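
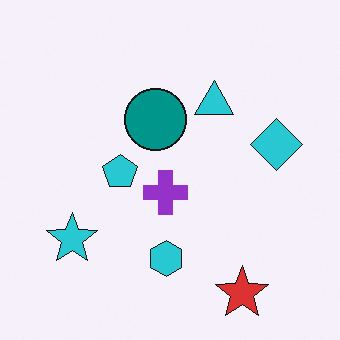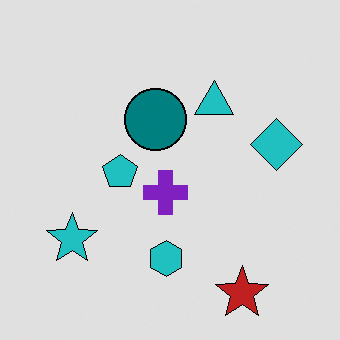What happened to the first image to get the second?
The transformation is: posterized to a reduced palette.

Each flat color has snapped to a coarser quantized level — most visibly, the near-white background has dropped to a flat grey.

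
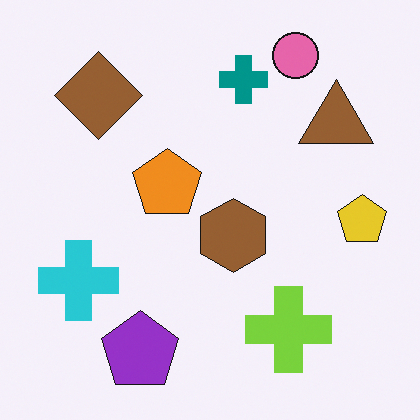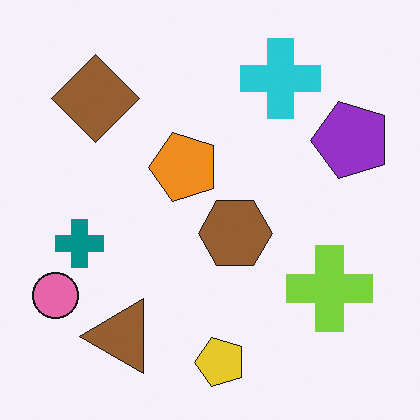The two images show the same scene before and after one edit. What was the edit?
The image was transposed (reflected across the top-left ↔ bottom-right diagonal).

Shapes have swapped their row and column positions — what was in the top-right is now in the bottom-left — a diagonal reflection.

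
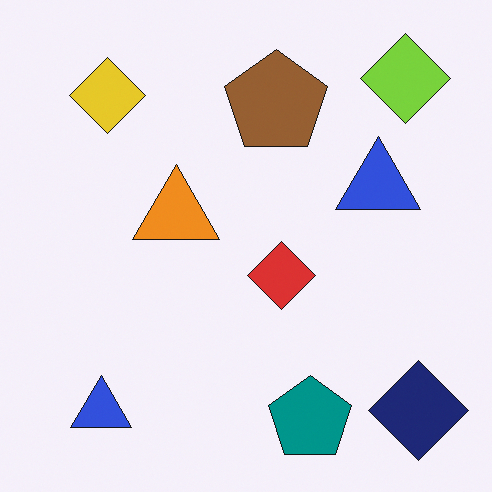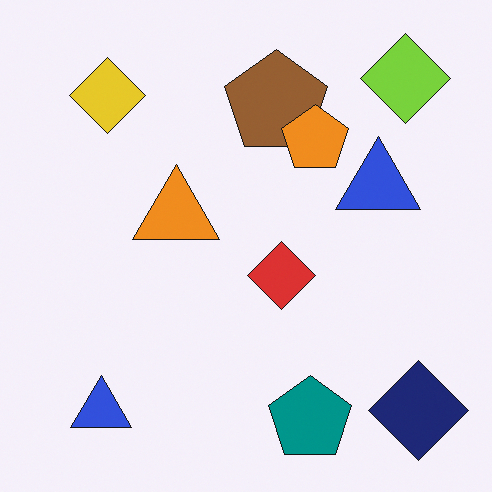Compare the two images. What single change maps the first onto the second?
The transformation is: overlaid with an additional orange pentagon.

An orange pentagon appears in the second image that is absent from the first.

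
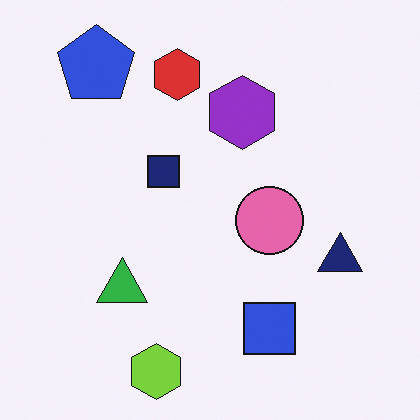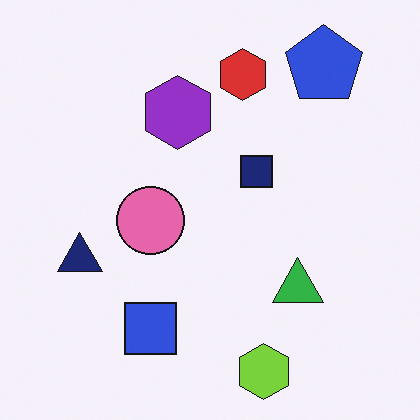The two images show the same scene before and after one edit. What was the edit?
The image was flipped horizontally (left ↔ right).

The navy triangle is in the right of the first image and the left of the second — shapes on opposite sides of the vertical midline have swapped in a mirror flip.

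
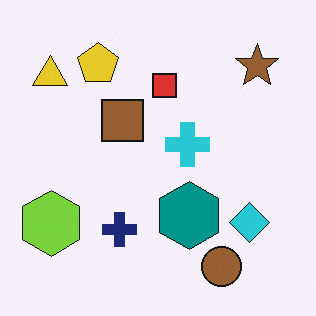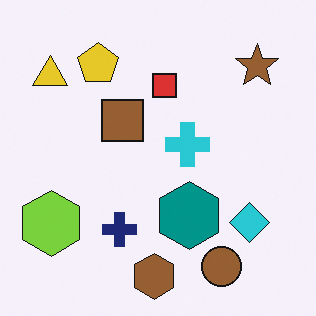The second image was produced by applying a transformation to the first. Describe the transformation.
It was overlaid with an additional brown hexagon.

A brown hexagon appears in the second image that is absent from the first.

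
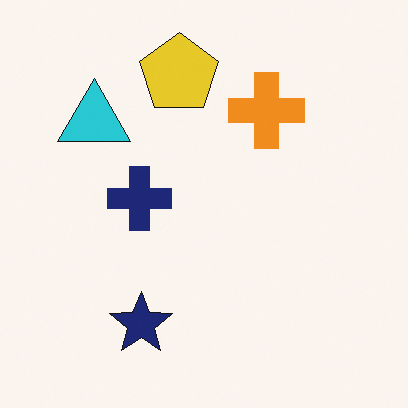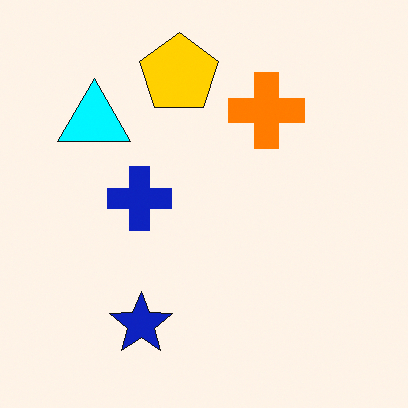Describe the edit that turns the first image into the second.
The transformation is: made much more vivid (saturation change).

All colors are more vivid — a global saturation change.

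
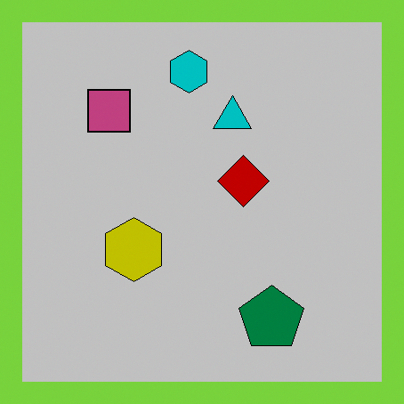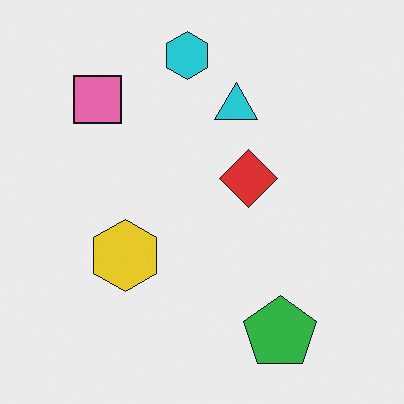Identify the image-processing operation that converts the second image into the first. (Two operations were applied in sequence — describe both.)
This is the original image heavily posterized to just a handful of flat colors, then framed with a lime border.

Each flat color has snapped to a coarser quantized level — most visibly, the near-white background has dropped to a flat grey. A solid lime frame runs around the edge of the first image, with the content slightly shrunk inside it.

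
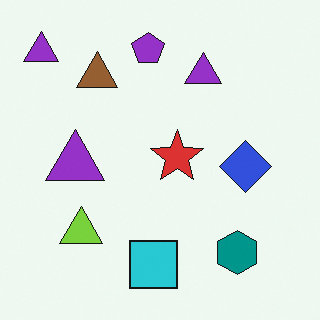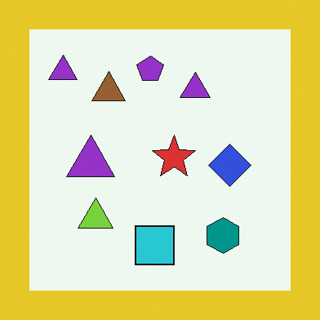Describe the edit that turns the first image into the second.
The image was framed with a yellow border.

A solid yellow frame runs around the edge of the second image, with the content slightly shrunk inside it.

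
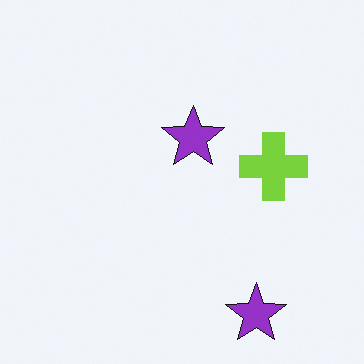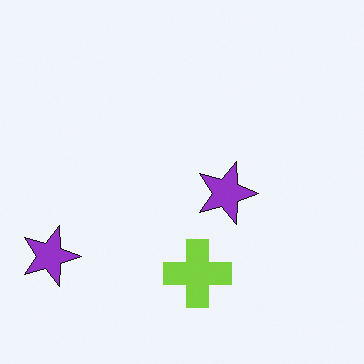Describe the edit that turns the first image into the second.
It was rotated 90° clockwise.

The lime cross sits in the right of the first image and the bottom of the second — consistent with a whole-image 90° clockwise rotation.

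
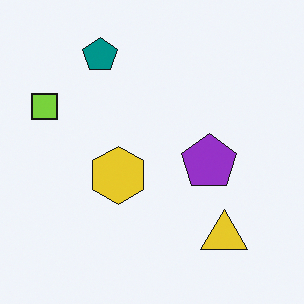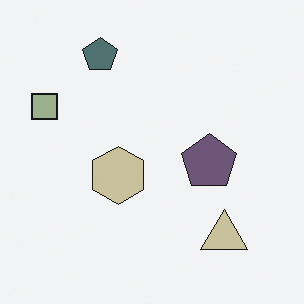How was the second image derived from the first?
The transformation is: heavily desaturated.

All colors are more muted and greyish — a global saturation change.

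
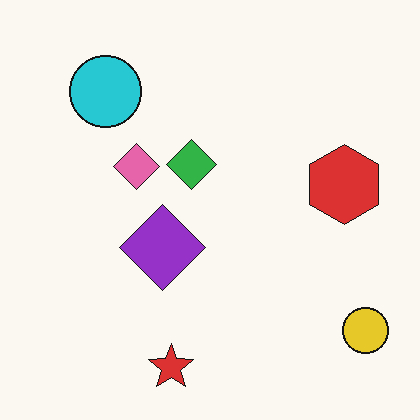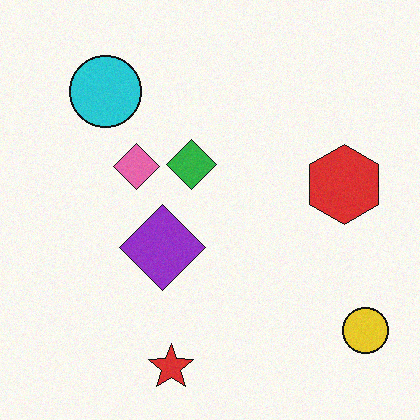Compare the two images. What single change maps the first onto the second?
It was degraded with subtle gaussian noise.

Random speckle covers the whole image, including the flat background.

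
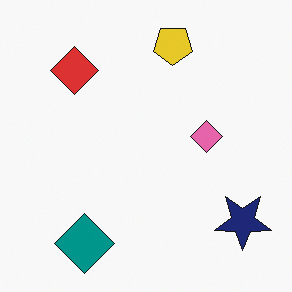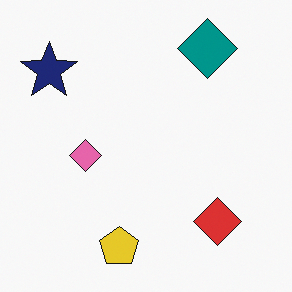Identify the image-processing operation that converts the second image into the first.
The transformation is: rotated 180°.

The navy star sits in the top-left of the second image and the bottom-right of the first — consistent with a whole-image 180° rotation.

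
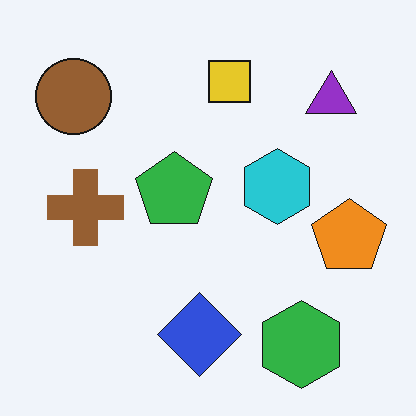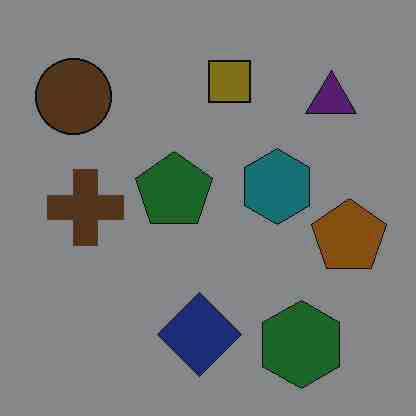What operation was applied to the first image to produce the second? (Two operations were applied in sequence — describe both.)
The image was heavily JPEG-compressed with obvious blocking artifacts, then noticeably darkened.

Blocky 8×8 compression artifacts appear around shape edges and the flat background shows ringing — characteristic JPEG degradation. Every pixel — background and shapes alike — is uniformly darkened.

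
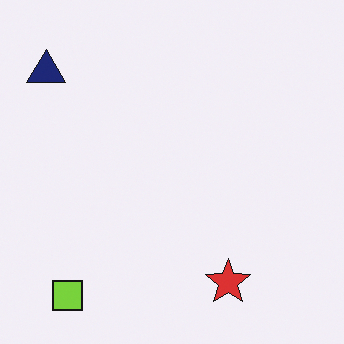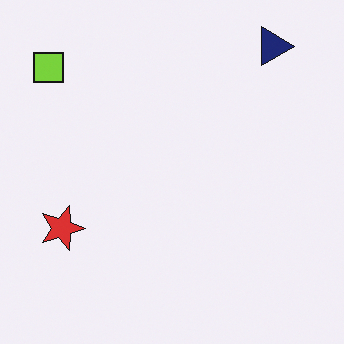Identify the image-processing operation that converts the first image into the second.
The transformation is: rotated 90° clockwise.

The lime square sits in the bottom-left of the first image and the top-left of the second — consistent with a whole-image 90° clockwise rotation.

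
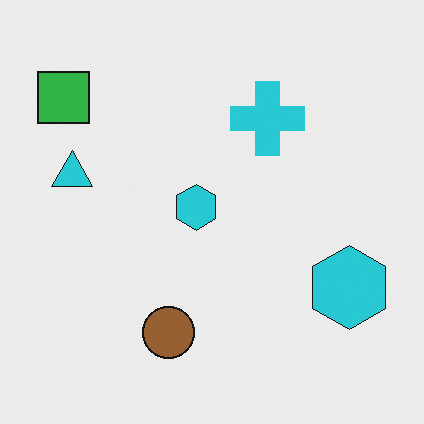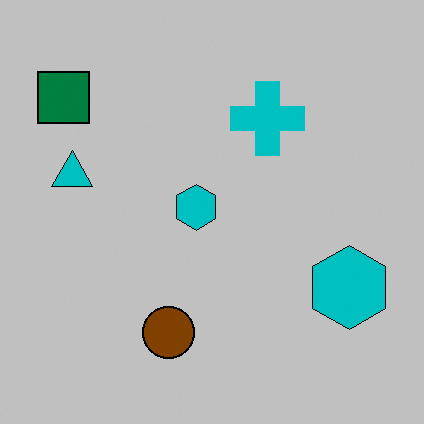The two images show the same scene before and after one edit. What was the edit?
The second image is the first heavily posterized to just a handful of flat colors.

Each flat color has snapped to a coarser quantized level — most visibly, the near-white background has dropped to a flat grey.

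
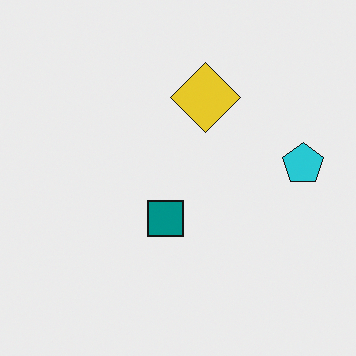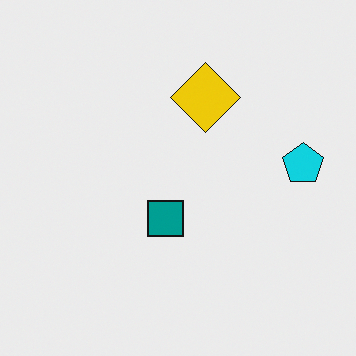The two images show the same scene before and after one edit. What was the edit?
This is the original image slightly oversaturated.

All colors are more vivid — a global saturation change.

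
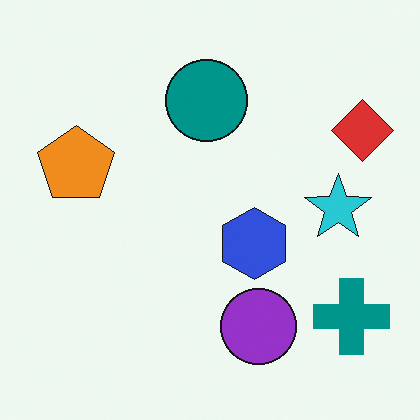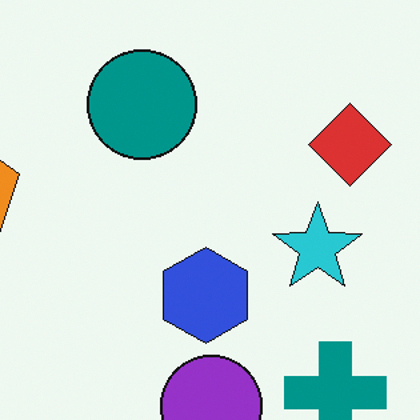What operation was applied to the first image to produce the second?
The transformation is: cropped slightly and scaled back up.

The visible shapes are larger and the field of view is narrower; shapes near the original edges may be partly or wholly outside the frame — a crop-and-rescale.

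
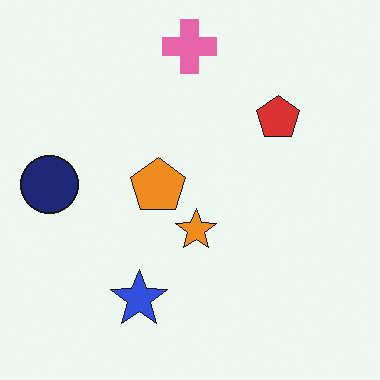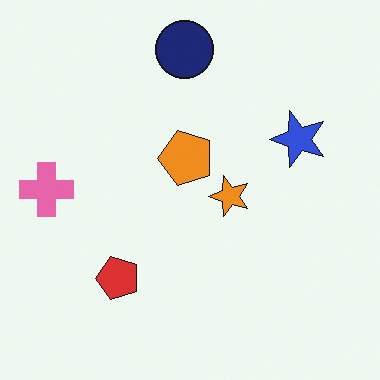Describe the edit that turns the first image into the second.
The image was transposed (reflected across the top-left ↔ bottom-right diagonal).

Shapes have swapped their row and column positions — what was in the top-right is now in the bottom-left — a diagonal reflection.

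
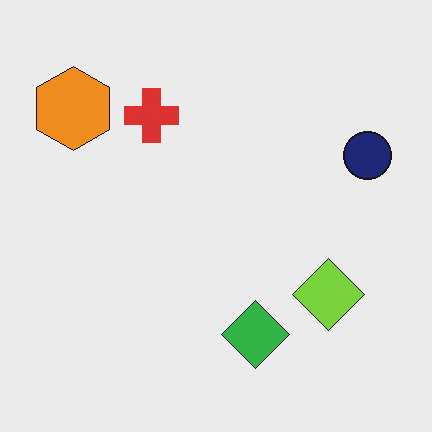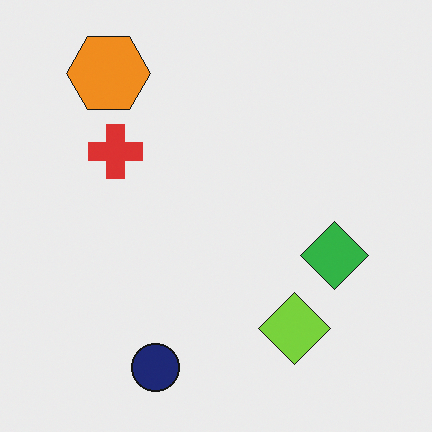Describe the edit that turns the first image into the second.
The transformation is: transposed (reflected across the top-left ↔ bottom-right diagonal).

Shapes have swapped their row and column positions — what was in the top-right is now in the bottom-left — a diagonal reflection.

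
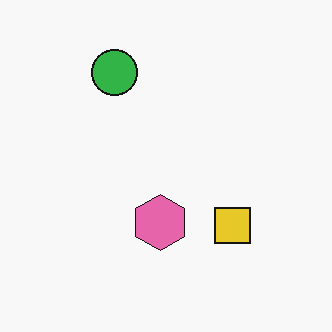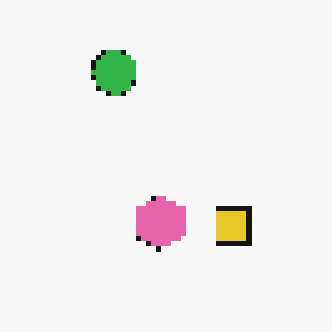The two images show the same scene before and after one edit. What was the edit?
It was mildly pixelated.

Shapes are reduced to large square blocks; fine edges and outlines are lost — a downscale-then-upscale (mosaic) effect.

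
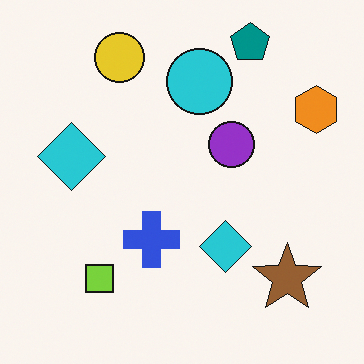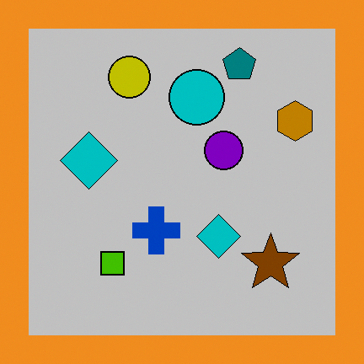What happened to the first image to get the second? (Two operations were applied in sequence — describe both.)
The transformation is: heavily posterized to just a handful of flat colors, then framed with a orange border.

Each flat color has snapped to a coarser quantized level — most visibly, the near-white background has dropped to a flat grey. A solid orange frame runs around the edge of the second image, with the content slightly shrunk inside it.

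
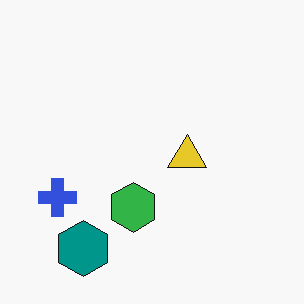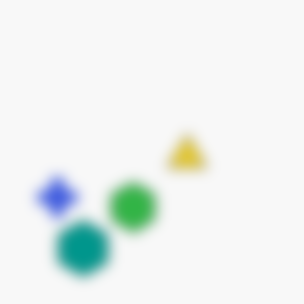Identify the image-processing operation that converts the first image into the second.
Heavily blurred.

Shape edges and outlines are uniformly softened across the whole image.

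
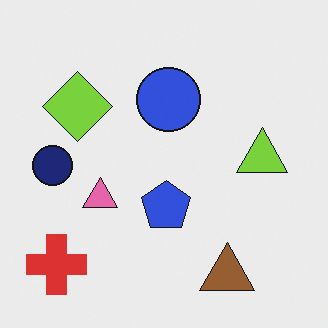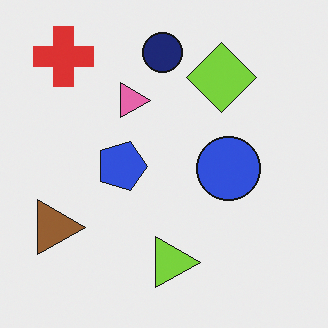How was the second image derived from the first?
The transformation is: rotated 90° clockwise.

The red cross sits in the bottom-left of the first image and the top-left of the second — consistent with a whole-image 90° clockwise rotation.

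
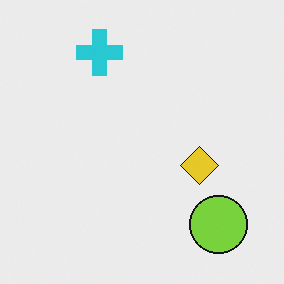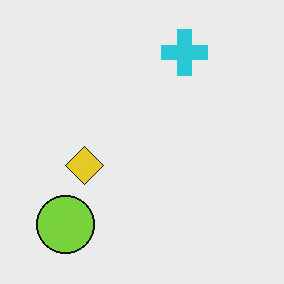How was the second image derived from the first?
It was flipped horizontally (left ↔ right).

The lime circle is in the bottom-right of the first image and the bottom-left of the second — shapes on opposite sides of the vertical midline have swapped in a mirror flip.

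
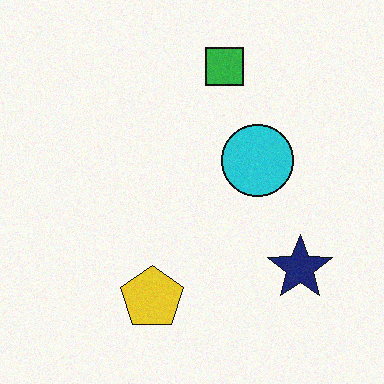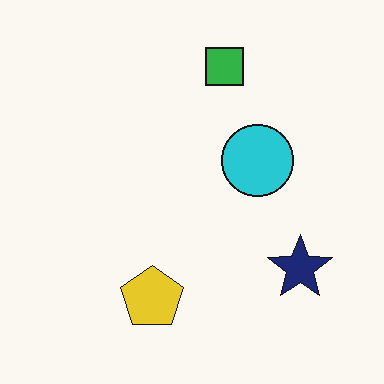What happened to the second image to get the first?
It was degraded with subtle gaussian noise.

Random speckle covers the whole image, including the flat background.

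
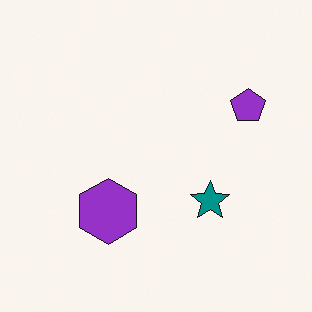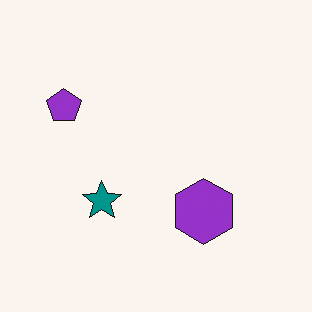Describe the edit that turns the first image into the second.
The second image is the first flipped horizontally (left ↔ right).

The purple pentagon is in the right of the first image and the left of the second — shapes on opposite sides of the vertical midline have swapped in a mirror flip.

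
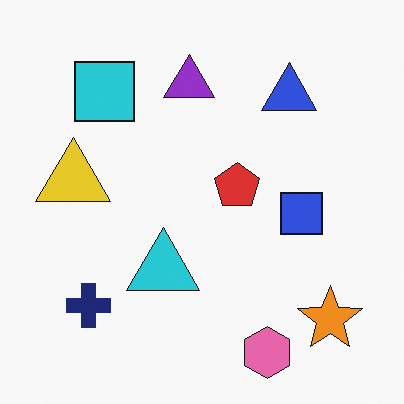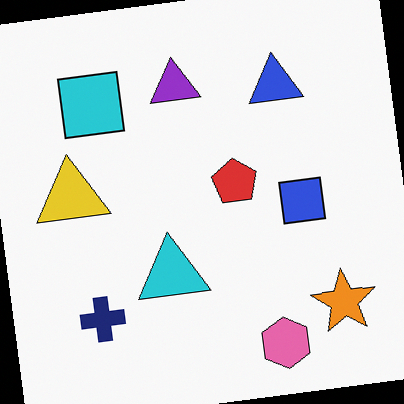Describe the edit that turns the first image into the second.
The image was rotated counter-clockwise by a small amount.

Every shape is tilted by the same angle and the image corners show triangular fill wedges — a whole-image rotation by a non-right angle.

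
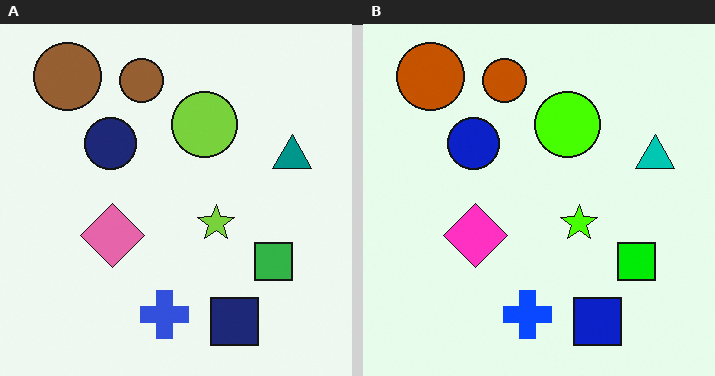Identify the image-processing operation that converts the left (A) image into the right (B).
The image was made much more vivid (saturation change).

All colors are more vivid — a global saturation change.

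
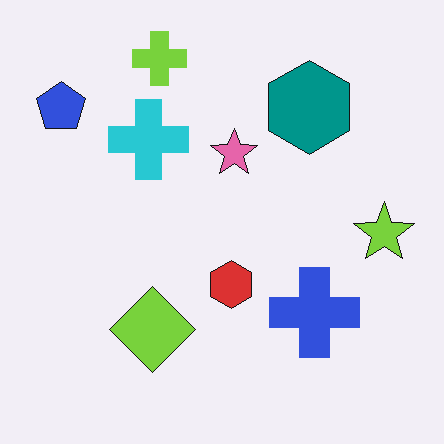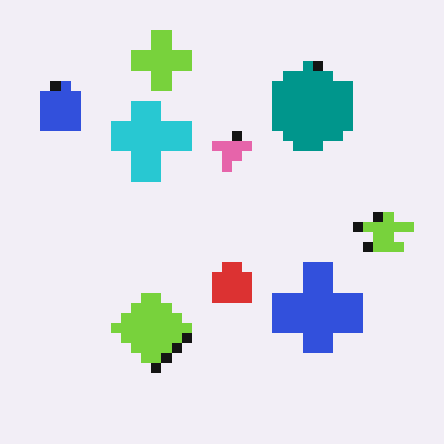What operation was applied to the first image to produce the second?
It was heavily pixelated into large blocks.

Shapes are reduced to large square blocks; fine edges and outlines are lost — a downscale-then-upscale (mosaic) effect.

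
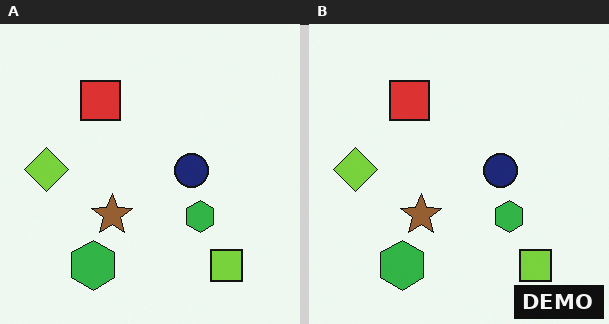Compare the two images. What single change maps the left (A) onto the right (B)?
It was watermarked with the text "DEMO" in the lower-right corner.

A dark label reading "DEMO" appears in the lower-right corner.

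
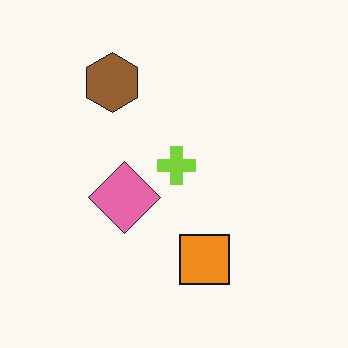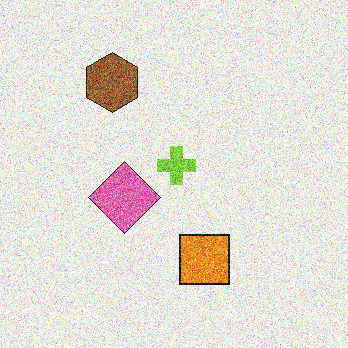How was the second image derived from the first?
It was degraded with a thick layer of grain.

Random speckle covers the whole image, including the flat background.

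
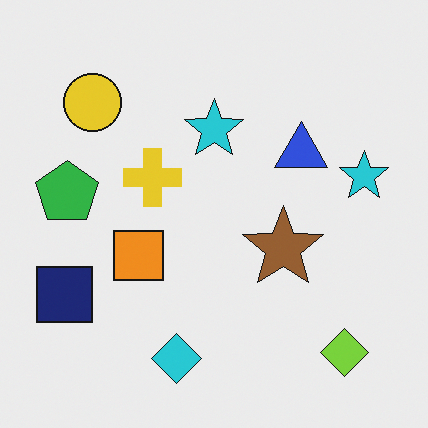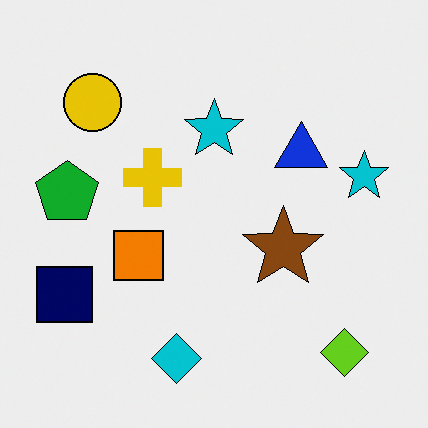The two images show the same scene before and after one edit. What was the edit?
Given slightly increased contrast.

Tones are pushed away from mid-grey across the whole image — a global contrast change.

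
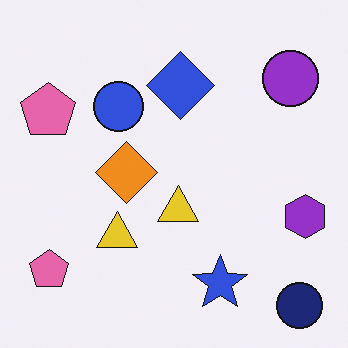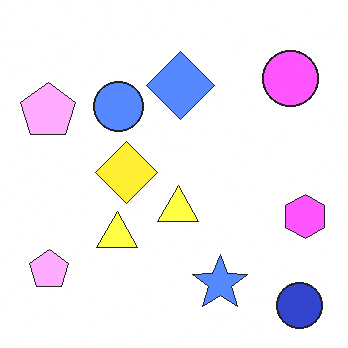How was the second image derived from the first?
Substantially brightened.

Every pixel — background and shapes alike — is uniformly brightened.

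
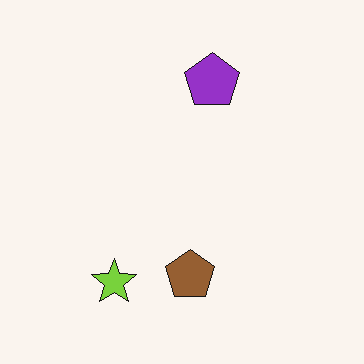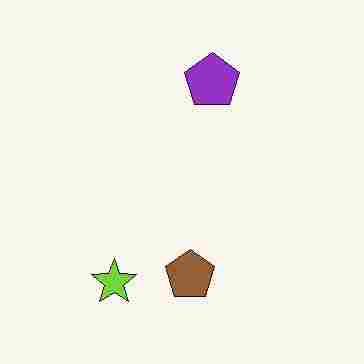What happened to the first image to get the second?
The image was heavily JPEG-compressed with obvious blocking artifacts.

Blocky 8×8 compression artifacts appear around shape edges and the flat background shows ringing — characteristic JPEG degradation.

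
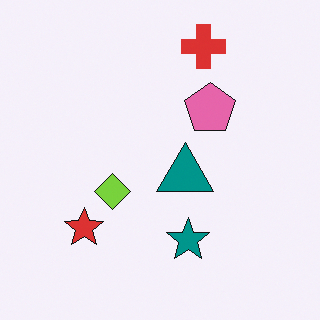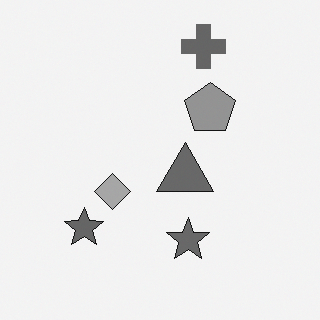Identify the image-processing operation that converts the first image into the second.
The transformation is: converted to grayscale.

All color is removed — every shape is now a shade of grey.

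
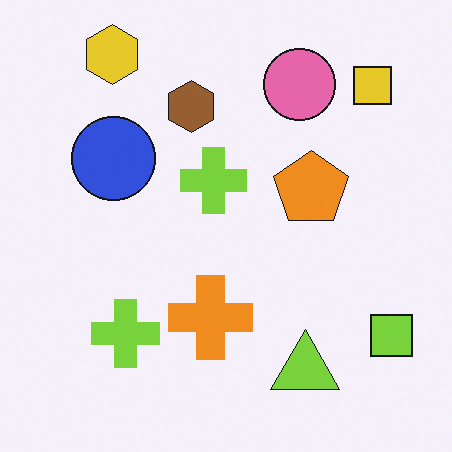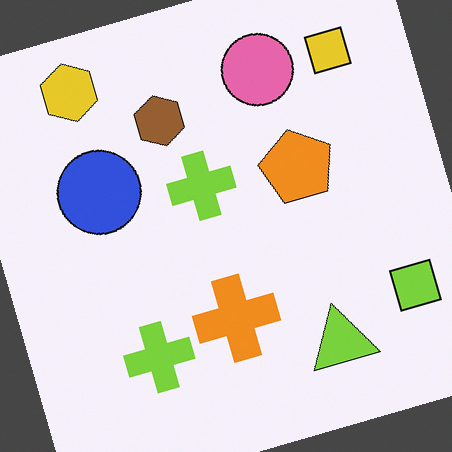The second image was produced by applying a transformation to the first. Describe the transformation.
The transformation is: rotated counter-clockwise by a moderate amount.

Every shape is tilted by the same angle and the image corners show triangular fill wedges — a whole-image rotation by a non-right angle.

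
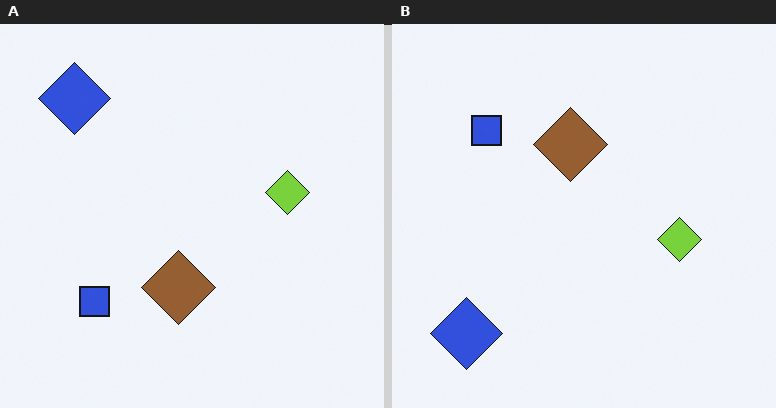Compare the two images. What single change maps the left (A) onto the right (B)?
This is the original image flipped vertically (top ↔ bottom).

The blue diamond is in the top-left of the left (A) image and the bottom-left of the right (B) — shapes on opposite sides of the horizontal midline have swapped in a mirror flip.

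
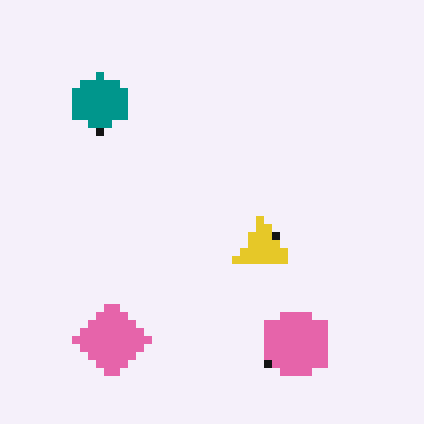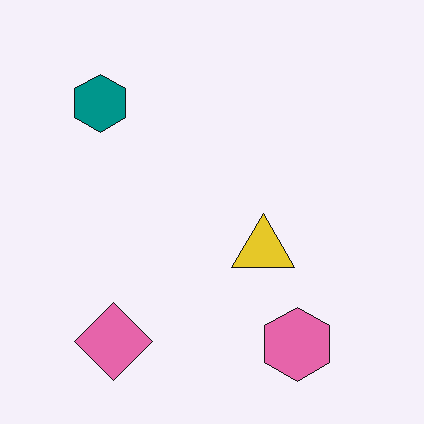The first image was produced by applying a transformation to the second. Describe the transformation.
It was pixelated into visible square blocks.

Shapes are reduced to large square blocks; fine edges and outlines are lost — a downscale-then-upscale (mosaic) effect.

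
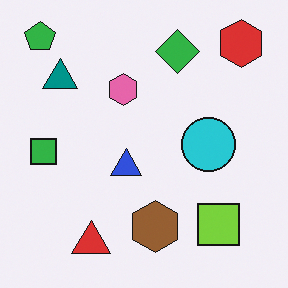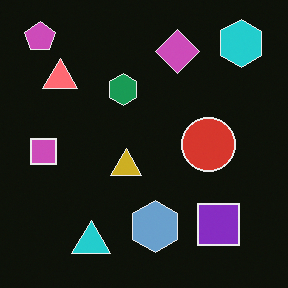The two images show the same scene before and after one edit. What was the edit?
The transformation is: color-inverted (negative).

The light background has become dark and every shape's color is its complement — a photographic negative.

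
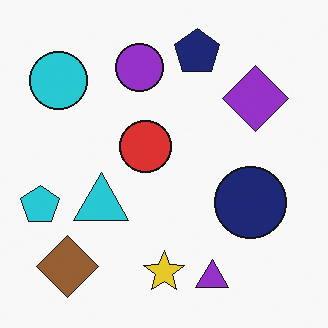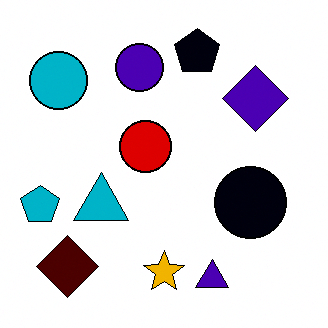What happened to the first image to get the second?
The transformation is: boosted in contrast.

Tones are pushed away from mid-grey across the whole image — a global contrast change.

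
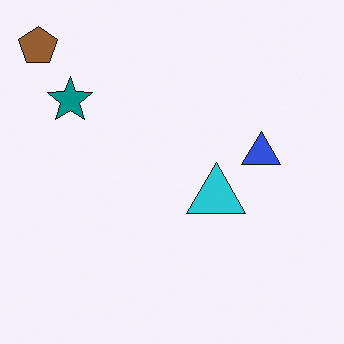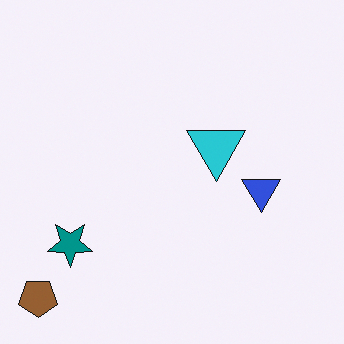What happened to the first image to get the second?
The transformation is: flipped vertically (top ↔ bottom).

The brown pentagon is in the top-left of the first image and the bottom-left of the second — shapes on opposite sides of the horizontal midline have swapped in a mirror flip.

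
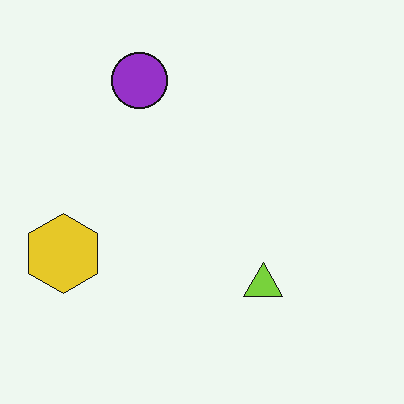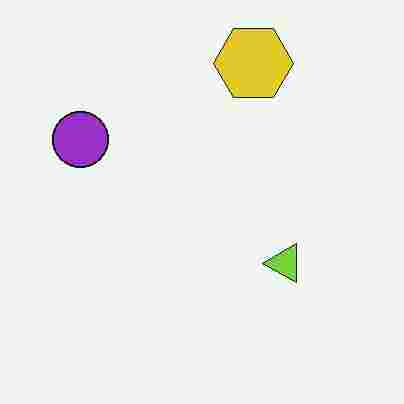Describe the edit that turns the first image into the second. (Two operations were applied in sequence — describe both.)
This is the original image heavily JPEG-compressed with obvious blocking artifacts, then transposed (reflected across the top-left ↔ bottom-right diagonal).

Blocky 8×8 compression artifacts appear around shape edges and the flat background shows ringing — characteristic JPEG degradation. Shapes have swapped their row and column positions — what was in the top-right is now in the bottom-left — a diagonal reflection.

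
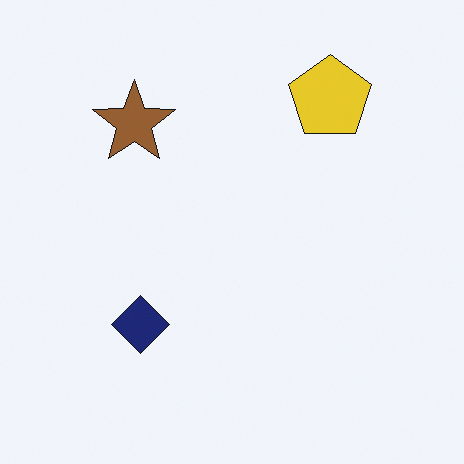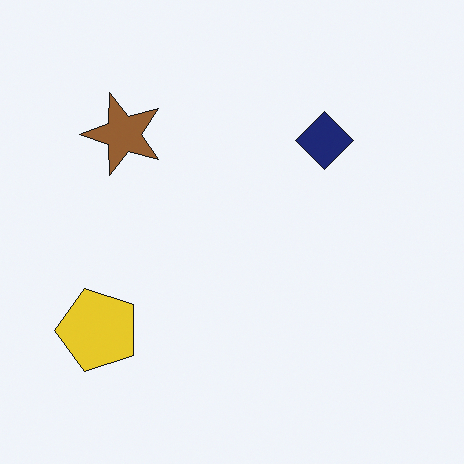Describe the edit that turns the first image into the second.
The second image is the first transposed (reflected across the top-left ↔ bottom-right diagonal).

Shapes have swapped their row and column positions — what was in the top-right is now in the bottom-left — a diagonal reflection.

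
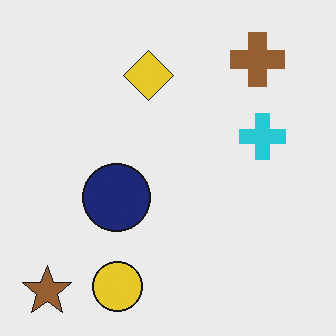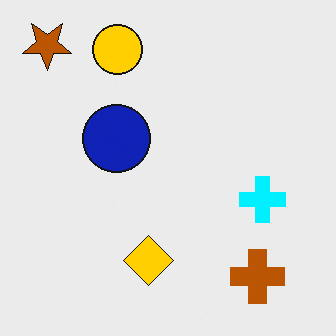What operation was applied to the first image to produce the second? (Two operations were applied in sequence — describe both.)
The transformation is: flipped vertically (top ↔ bottom), then made much more vivid (saturation change).

The brown star is in the bottom-left of the first image and the top-left of the second — shapes on opposite sides of the horizontal midline have swapped in a mirror flip. All colors are more vivid — a global saturation change.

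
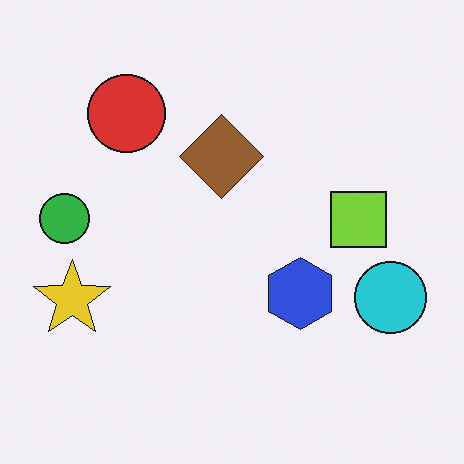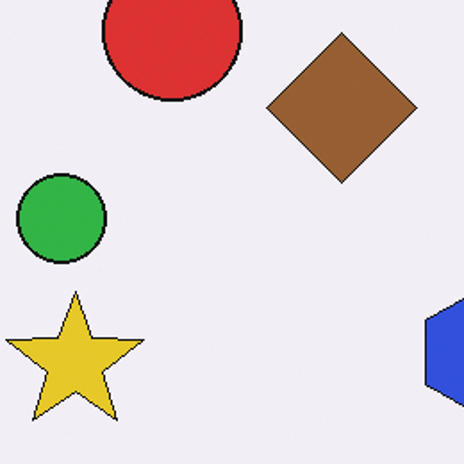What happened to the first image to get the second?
The image was cropped to a noticeably smaller region and rescaled.

The visible shapes are larger and the field of view is narrower; shapes near the original edges may be partly or wholly outside the frame — a crop-and-rescale.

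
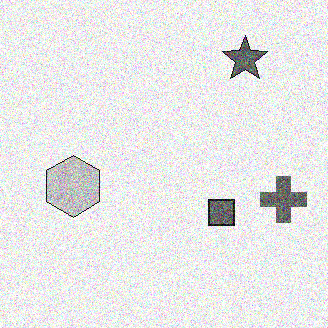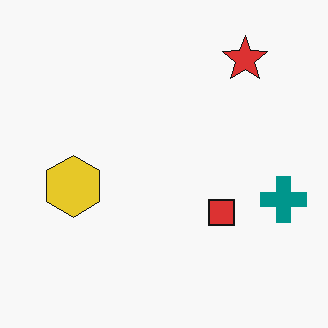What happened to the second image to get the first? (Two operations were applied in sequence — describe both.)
The first image is the second converted to grayscale, then degraded with heavy additive noise.

All color is removed — every shape is now a shade of grey. Random speckle covers the whole image, including the flat background.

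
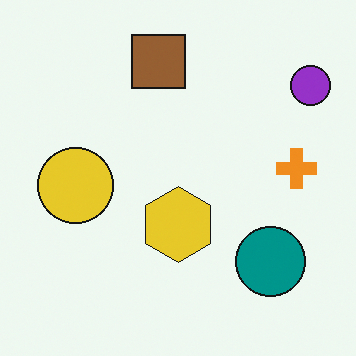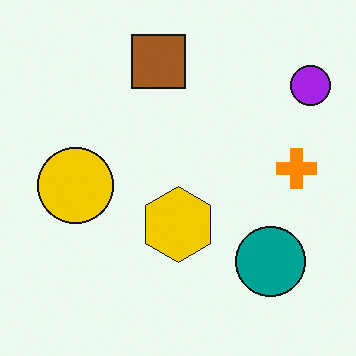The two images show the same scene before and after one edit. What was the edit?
The transformation is: slightly oversaturated.

All colors are more vivid — a global saturation change.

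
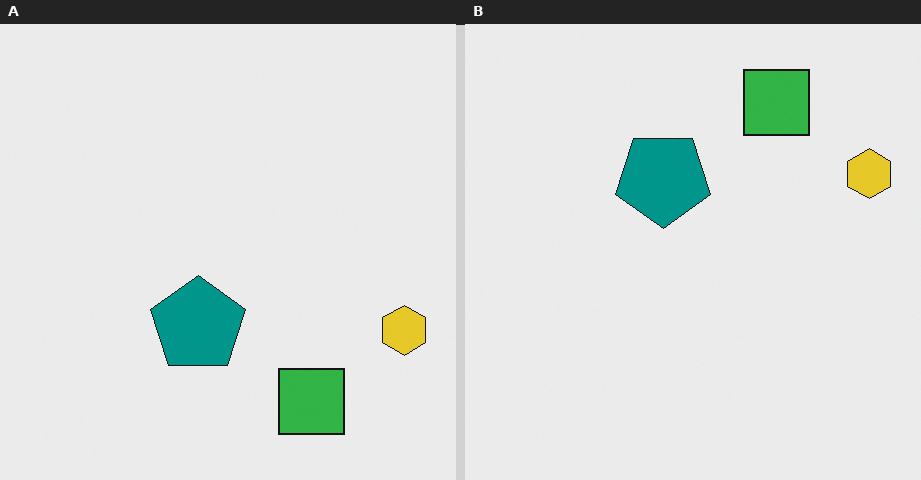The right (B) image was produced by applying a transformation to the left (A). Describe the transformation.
Flipped vertically (top ↔ bottom).

The green square is in the bottom-right of the left (A) image and the top-right of the right (B) — shapes on opposite sides of the horizontal midline have swapped in a mirror flip.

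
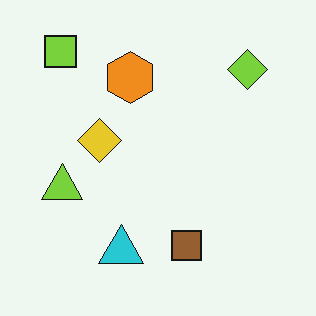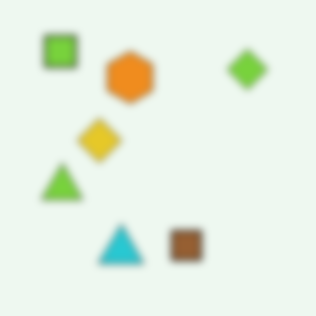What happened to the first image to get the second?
The second image is the first noticeably gaussian-blurred.

Shape edges and outlines are uniformly softened across the whole image.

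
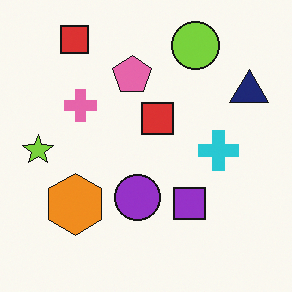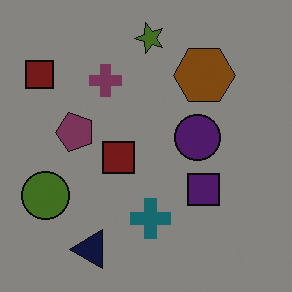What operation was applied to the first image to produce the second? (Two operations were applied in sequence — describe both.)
Darkened a lot, then transposed (reflected across the top-left ↔ bottom-right diagonal).

Every pixel — background and shapes alike — is uniformly darkened. Shapes have swapped their row and column positions — what was in the top-right is now in the bottom-left — a diagonal reflection.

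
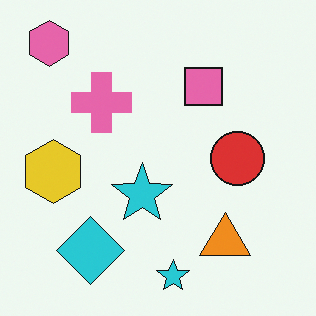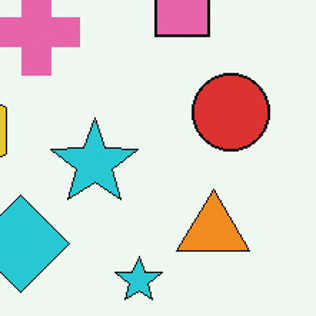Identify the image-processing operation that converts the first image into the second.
The transformation is: cropped slightly and scaled back up.

The visible shapes are larger and the field of view is narrower; shapes near the original edges may be partly or wholly outside the frame — a crop-and-rescale.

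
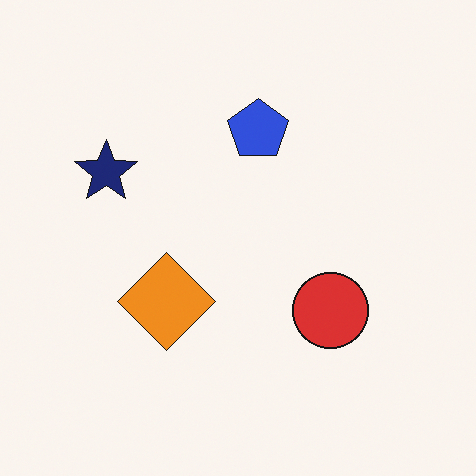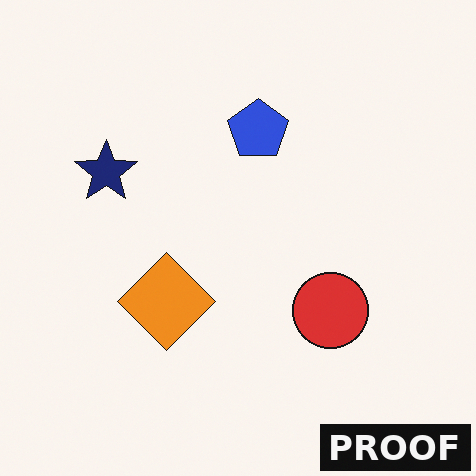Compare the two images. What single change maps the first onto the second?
The image was watermarked with the text "PROOF" in the lower-right corner.

A dark label reading "PROOF" appears in the lower-right corner.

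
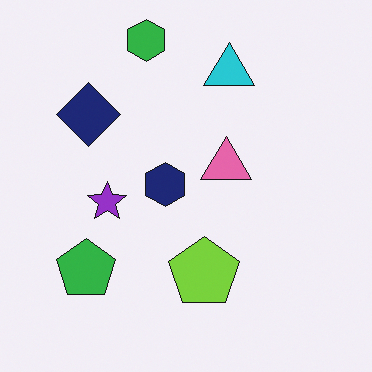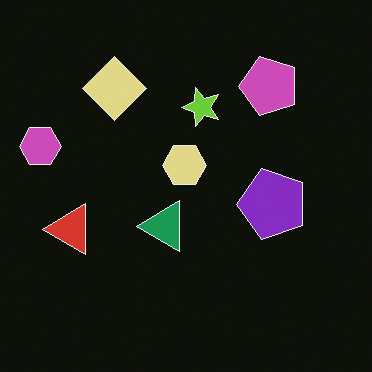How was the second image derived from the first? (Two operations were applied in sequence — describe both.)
It was transposed (reflected across the top-left ↔ bottom-right diagonal), then color-inverted (negative).

Shapes have swapped their row and column positions — what was in the top-right is now in the bottom-left — a diagonal reflection. The light background has become dark and every shape's color is its complement — a photographic negative.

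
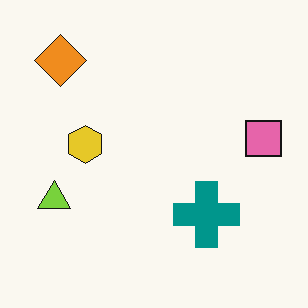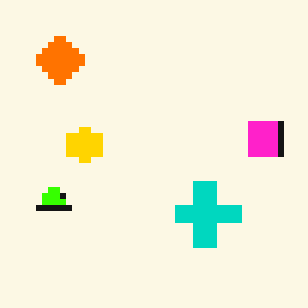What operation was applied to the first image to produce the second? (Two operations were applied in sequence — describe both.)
Made much more vivid (saturation change), then moderately pixelated.

All colors are more vivid — a global saturation change. Shapes are reduced to large square blocks; fine edges and outlines are lost — a downscale-then-upscale (mosaic) effect.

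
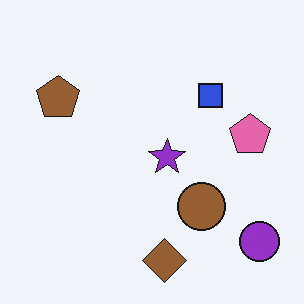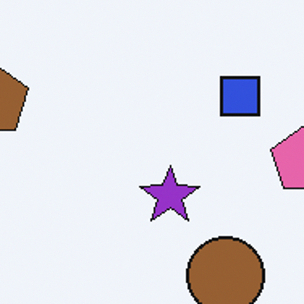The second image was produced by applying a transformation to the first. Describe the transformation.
The transformation is: cropped slightly and scaled back up.

The visible shapes are larger and the field of view is narrower; shapes near the original edges may be partly or wholly outside the frame — a crop-and-rescale.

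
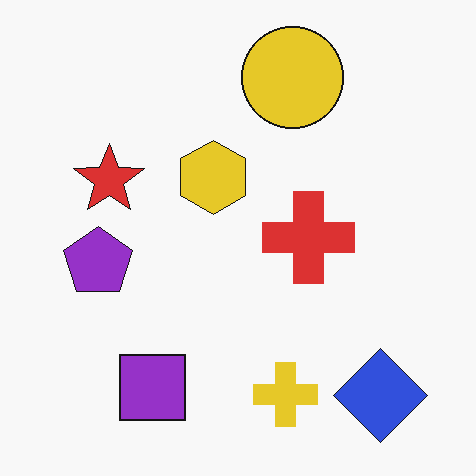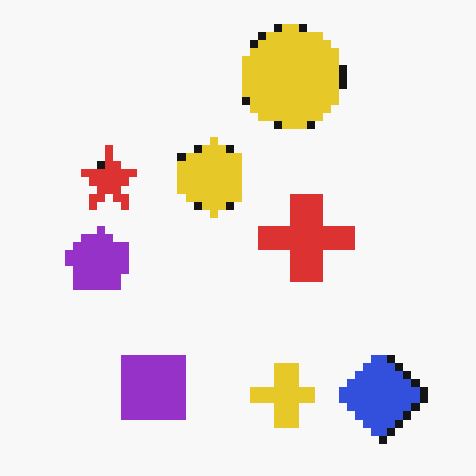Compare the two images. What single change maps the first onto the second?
The second image is the first pixelated into visible square blocks.

Shapes are reduced to large square blocks; fine edges and outlines are lost — a downscale-then-upscale (mosaic) effect.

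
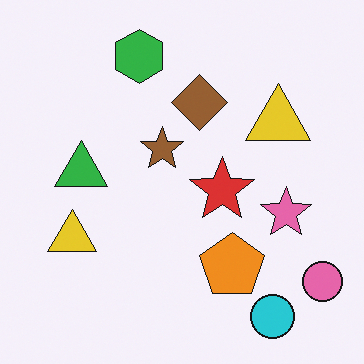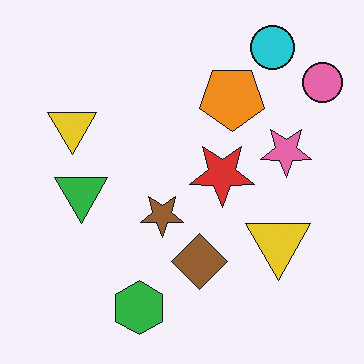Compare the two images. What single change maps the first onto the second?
This is the original image flipped vertically (top ↔ bottom).

The cyan circle is in the bottom-right of the first image and the top-right of the second — shapes on opposite sides of the horizontal midline have swapped in a mirror flip.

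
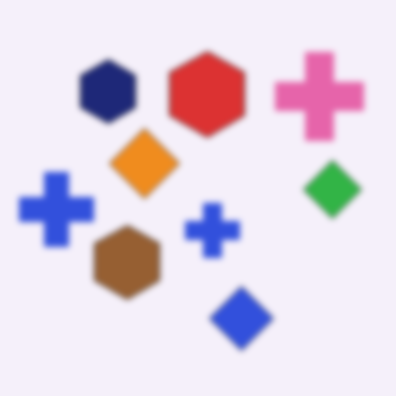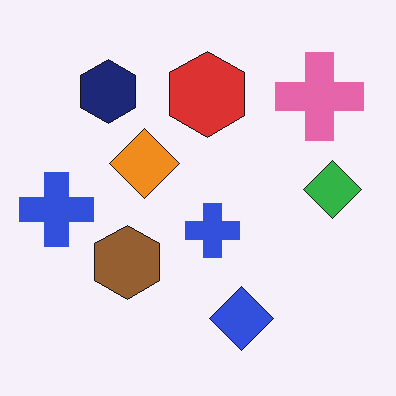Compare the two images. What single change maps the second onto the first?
The transformation is: noticeably gaussian-blurred.

Shape edges and outlines are uniformly softened across the whole image.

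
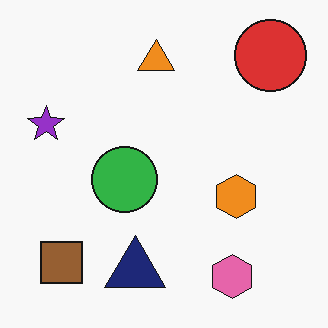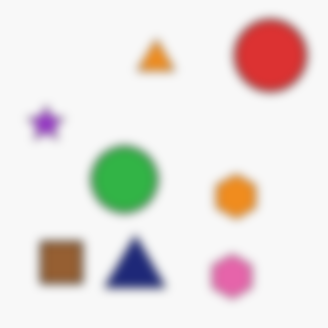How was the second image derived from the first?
The image was strongly gaussian-blurred.

Shape edges and outlines are uniformly softened across the whole image.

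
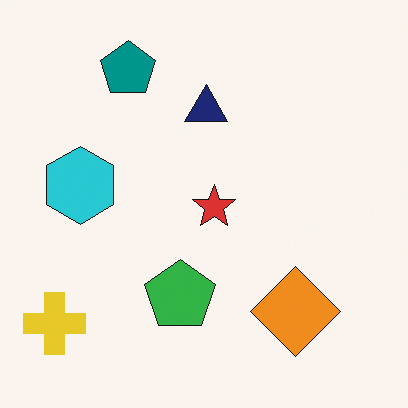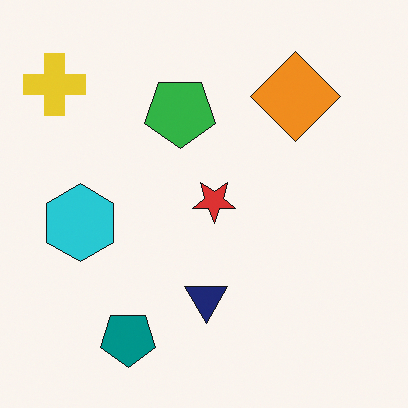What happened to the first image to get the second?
This is the original image flipped vertically (top ↔ bottom).

The teal pentagon is in the top-left of the first image and the bottom-left of the second — shapes on opposite sides of the horizontal midline have swapped in a mirror flip.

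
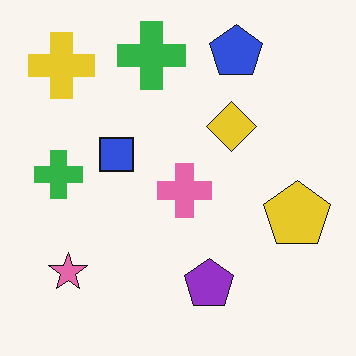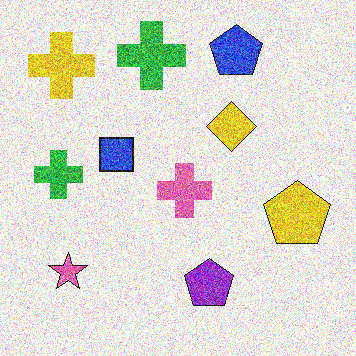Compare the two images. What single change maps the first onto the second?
This is the original image degraded with strong gaussian noise.

Random speckle covers the whole image, including the flat background.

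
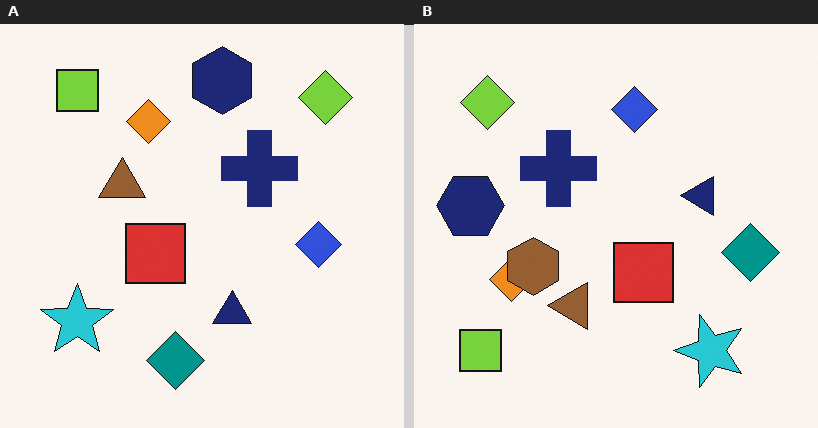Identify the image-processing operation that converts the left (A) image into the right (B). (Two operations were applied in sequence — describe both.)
The transformation is: rotated 90° counter-clockwise, then overlaid with an additional brown hexagon.

The lime square sits in the top-left of the left (A) image and the bottom-left of the right (B) — consistent with a whole-image 90° counter-clockwise rotation. A brown hexagon appears in the right (B) image that is absent from the left (A).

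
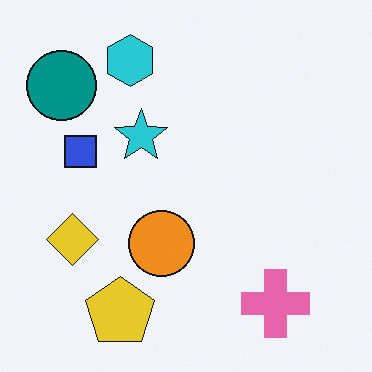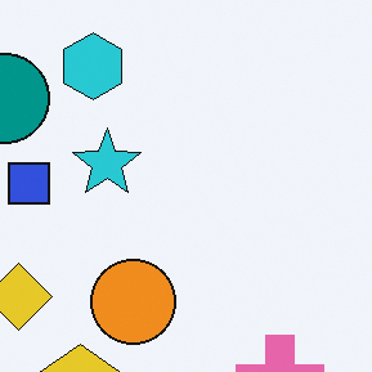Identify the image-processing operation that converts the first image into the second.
The second image is the first cropped to a modestly smaller region and rescaled.

The visible shapes are larger and the field of view is narrower; shapes near the original edges may be partly or wholly outside the frame — a crop-and-rescale.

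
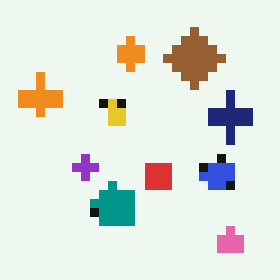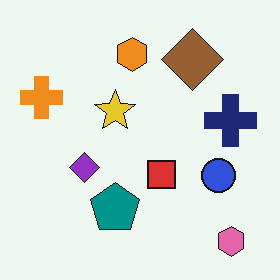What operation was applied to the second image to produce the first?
This is the original image heavily pixelated into large blocks.

Shapes are reduced to large square blocks; fine edges and outlines are lost — a downscale-then-upscale (mosaic) effect.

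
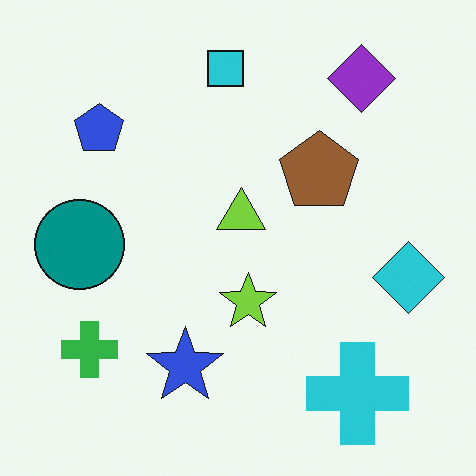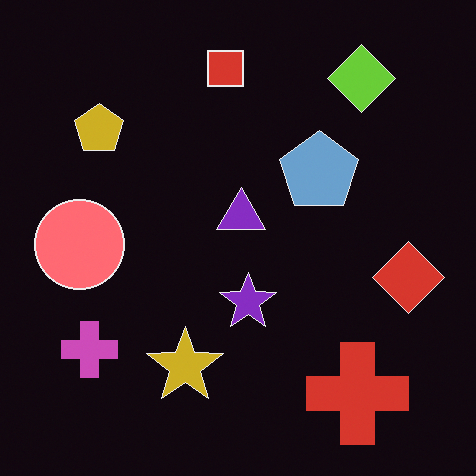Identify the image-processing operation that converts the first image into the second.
The second image is the first color-inverted (negative).

The light background has become dark and every shape's color is its complement — a photographic negative.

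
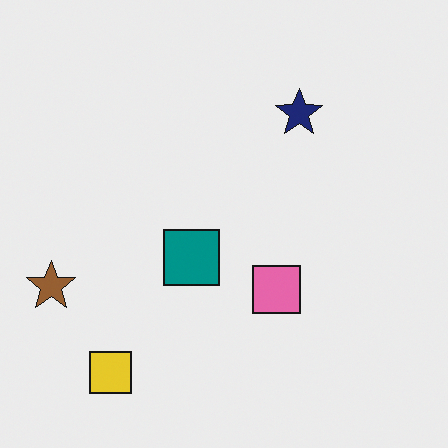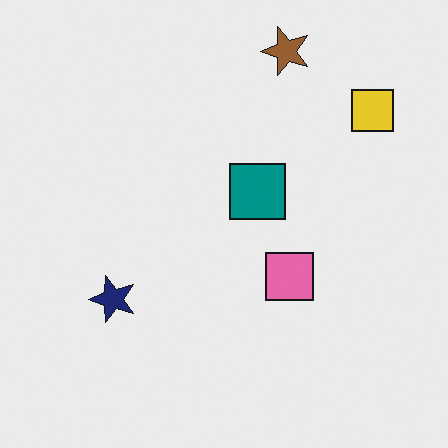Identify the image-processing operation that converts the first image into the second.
It was transposed (reflected across the top-left ↔ bottom-right diagonal).

Shapes have swapped their row and column positions — what was in the top-right is now in the bottom-left — a diagonal reflection.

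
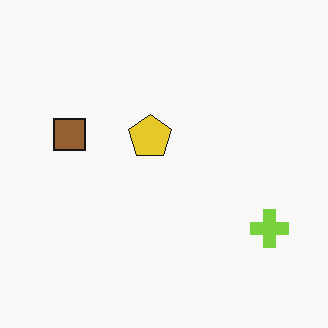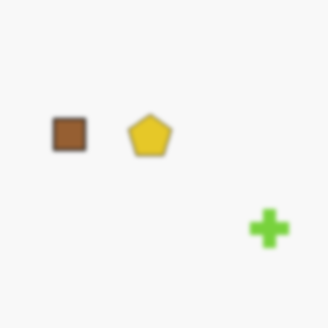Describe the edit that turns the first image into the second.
The second image is the first given a subtle gaussian blur.

Shape edges and outlines are uniformly softened across the whole image.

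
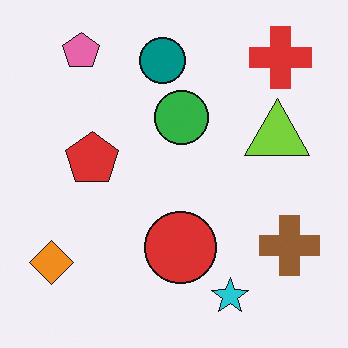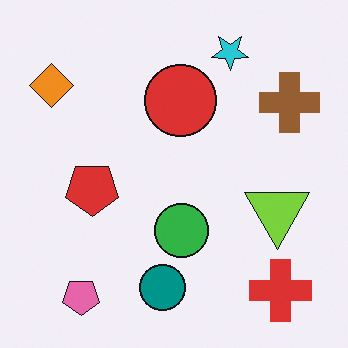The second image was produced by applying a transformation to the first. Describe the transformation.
Flipped vertically (top ↔ bottom).

The pink pentagon is in the top-left of the first image and the bottom-left of the second — shapes on opposite sides of the horizontal midline have swapped in a mirror flip.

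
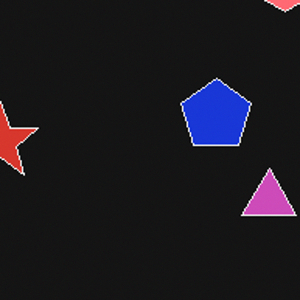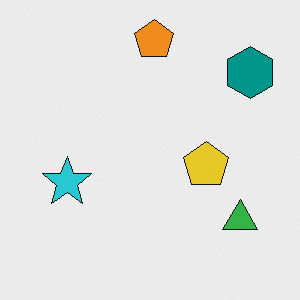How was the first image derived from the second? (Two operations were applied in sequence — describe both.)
The first image is the second cropped to a modestly smaller region and rescaled, then color-inverted (negative).

The visible shapes are larger and the field of view is narrower; shapes near the original edges may be partly or wholly outside the frame — a crop-and-rescale. The light background has become dark and every shape's color is its complement — a photographic negative.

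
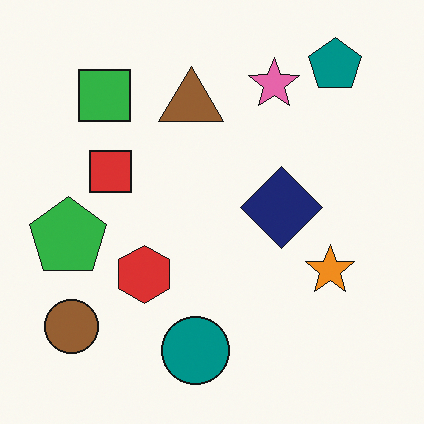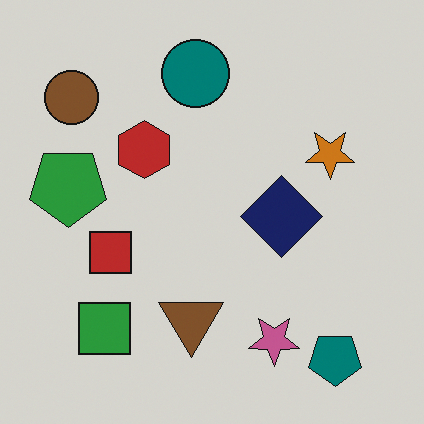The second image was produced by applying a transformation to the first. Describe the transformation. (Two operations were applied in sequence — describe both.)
This is the original image darkened a little, then flipped vertically (top ↔ bottom).

Every pixel — background and shapes alike — is uniformly darkened. The teal pentagon is in the top-right of the first image and the bottom-right of the second — shapes on opposite sides of the horizontal midline have swapped in a mirror flip.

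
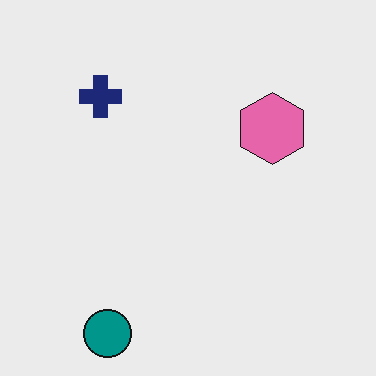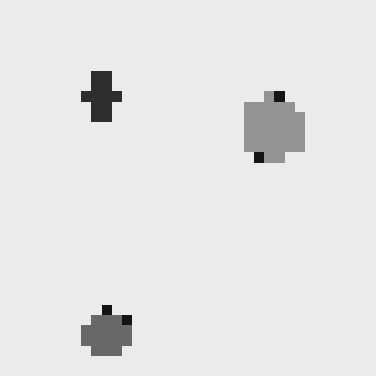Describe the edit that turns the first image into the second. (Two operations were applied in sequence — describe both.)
Converted to grayscale, then heavily pixelated into large blocks.

All color is removed — every shape is now a shade of grey. Shapes are reduced to large square blocks; fine edges and outlines are lost — a downscale-then-upscale (mosaic) effect.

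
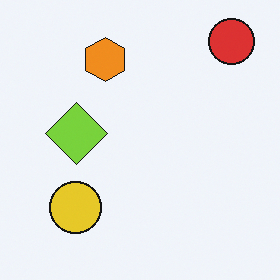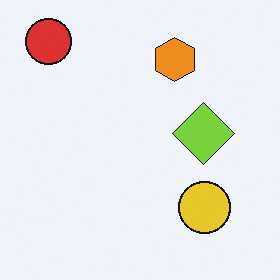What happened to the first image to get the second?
The image was flipped horizontally (left ↔ right).

The red circle is in the top-right of the first image and the top-left of the second — shapes on opposite sides of the vertical midline have swapped in a mirror flip.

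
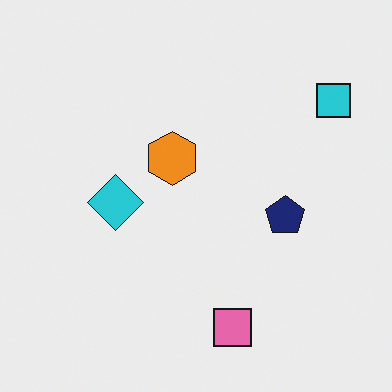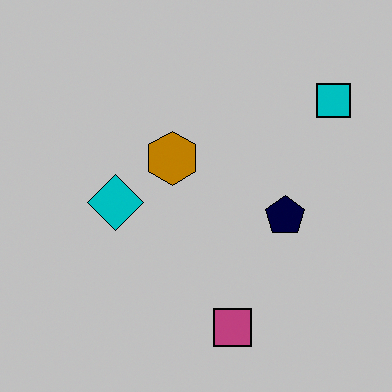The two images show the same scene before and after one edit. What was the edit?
Heavily posterized to just a handful of flat colors.

Each flat color has snapped to a coarser quantized level — most visibly, the near-white background has dropped to a flat grey.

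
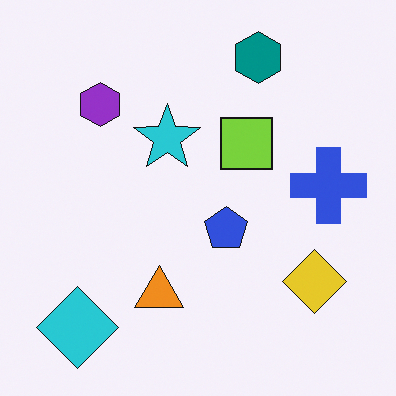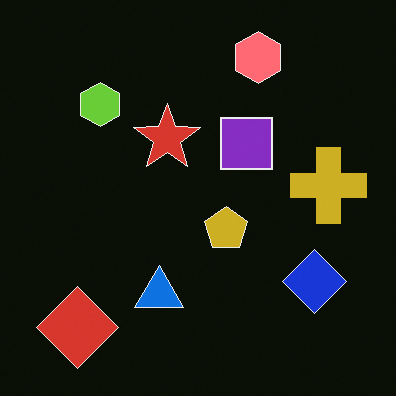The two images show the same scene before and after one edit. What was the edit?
Color-inverted (negative).

The light background has become dark and every shape's color is its complement — a photographic negative.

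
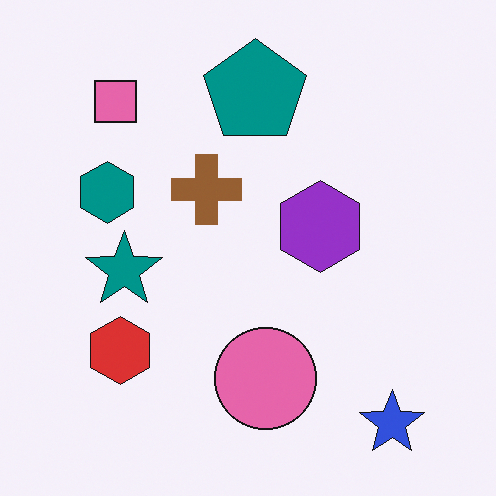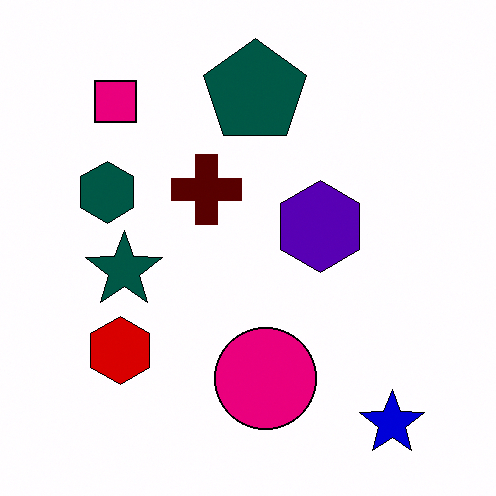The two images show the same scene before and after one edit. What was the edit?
This is the original image boosted in contrast.

Tones are pushed away from mid-grey across the whole image — a global contrast change.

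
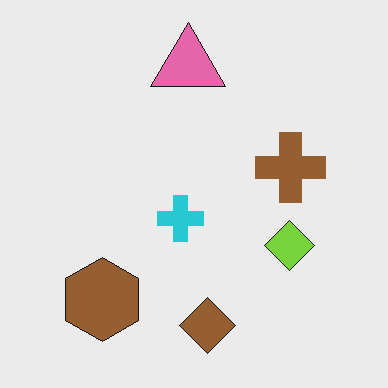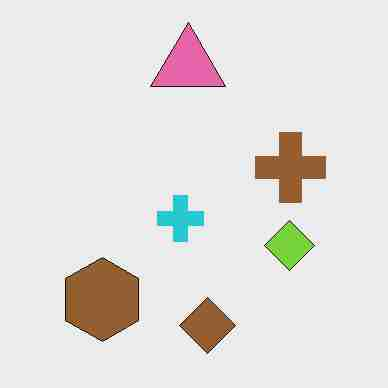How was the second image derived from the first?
Degraded with heavy JPEG compression.

Blocky 8×8 compression artifacts appear around shape edges and the flat background shows ringing — characteristic JPEG degradation.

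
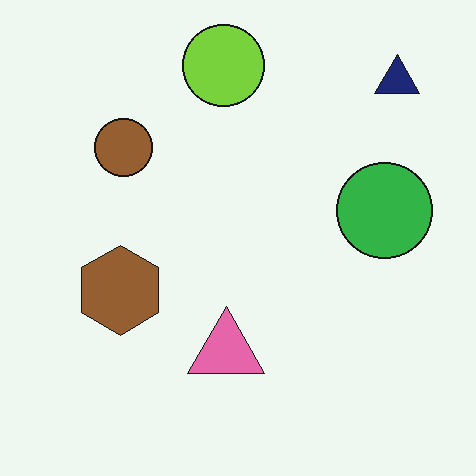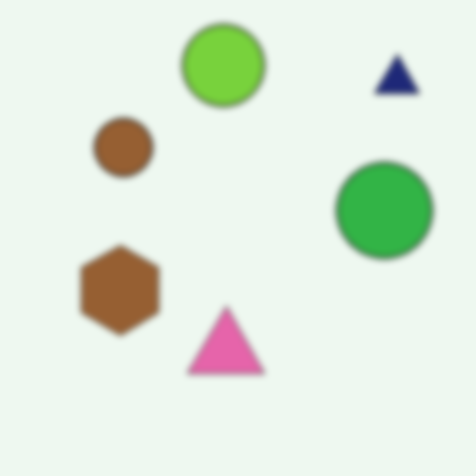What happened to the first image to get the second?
Moderately blurred.

Shape edges and outlines are uniformly softened across the whole image.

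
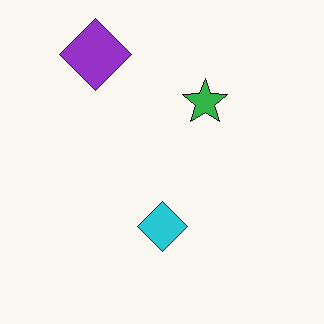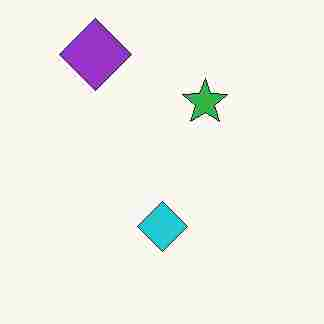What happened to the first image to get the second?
The second image is the first heavily JPEG-compressed with obvious blocking artifacts.

Blocky 8×8 compression artifacts appear around shape edges and the flat background shows ringing — characteristic JPEG degradation.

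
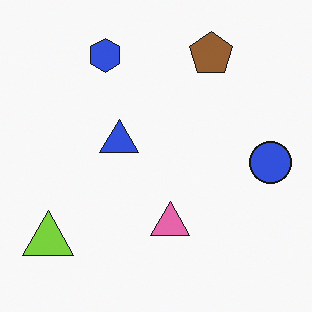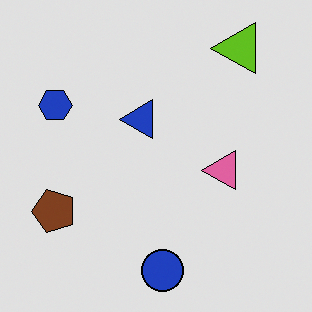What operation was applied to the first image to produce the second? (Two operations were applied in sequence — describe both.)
It was posterized to a reduced palette, then transposed (reflected across the top-left ↔ bottom-right diagonal).

Each flat color has snapped to a coarser quantized level — most visibly, the near-white background has dropped to a flat grey. Shapes have swapped their row and column positions — what was in the top-right is now in the bottom-left — a diagonal reflection.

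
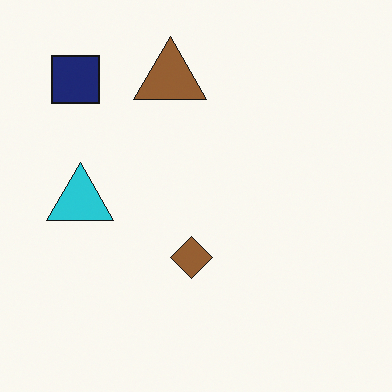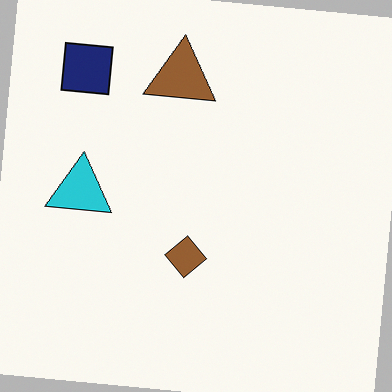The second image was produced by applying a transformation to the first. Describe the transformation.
Rotated clockwise by a slight angle.

Every shape is tilted by the same angle and the image corners show triangular fill wedges — a whole-image rotation by a non-right angle.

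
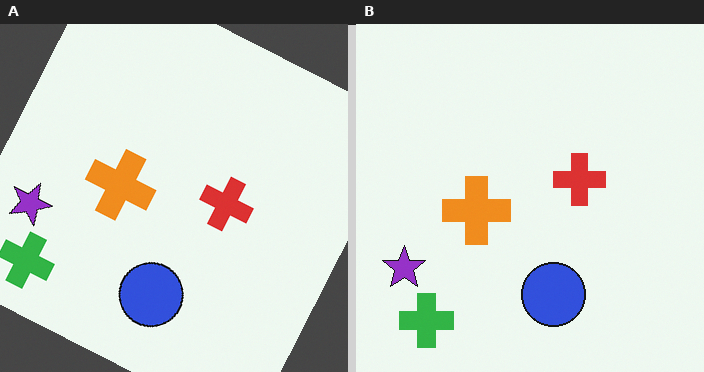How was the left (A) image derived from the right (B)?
It was rotated clockwise by a clearly visible amount.

Every shape is tilted by the same angle and the image corners show triangular fill wedges — a whole-image rotation by a non-right angle.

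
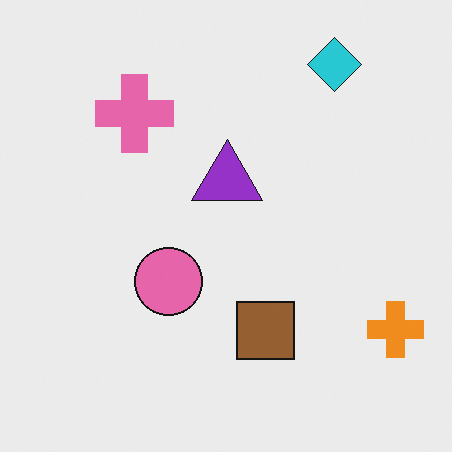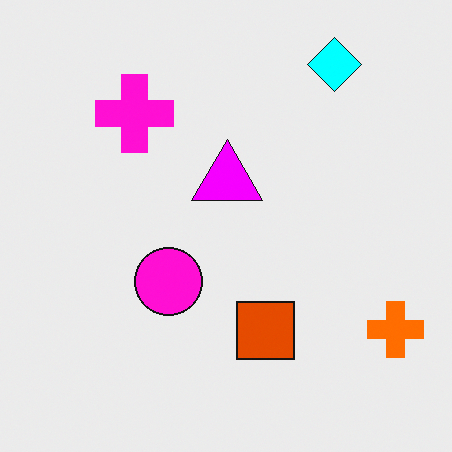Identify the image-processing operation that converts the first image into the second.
The transformation is: heavily oversaturated.

All colors are more vivid — a global saturation change.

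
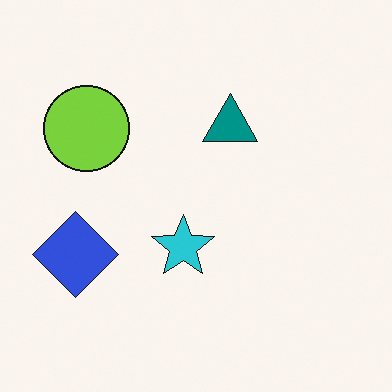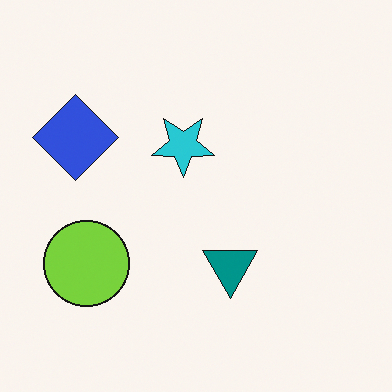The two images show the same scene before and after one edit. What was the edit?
The transformation is: flipped vertically (top ↔ bottom).

The teal triangle is in the top of the first image and the bottom of the second — shapes on opposite sides of the horizontal midline have swapped in a mirror flip.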